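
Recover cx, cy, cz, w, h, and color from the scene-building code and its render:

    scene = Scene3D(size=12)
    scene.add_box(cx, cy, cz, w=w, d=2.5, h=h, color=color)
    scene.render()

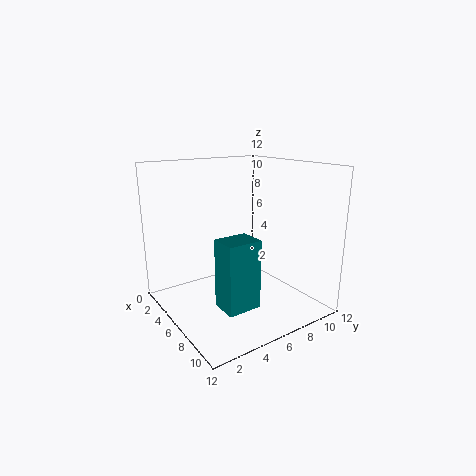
cx = 9; cy = 2; cz = 2.5; w = 2; h = 5; color = 'teal'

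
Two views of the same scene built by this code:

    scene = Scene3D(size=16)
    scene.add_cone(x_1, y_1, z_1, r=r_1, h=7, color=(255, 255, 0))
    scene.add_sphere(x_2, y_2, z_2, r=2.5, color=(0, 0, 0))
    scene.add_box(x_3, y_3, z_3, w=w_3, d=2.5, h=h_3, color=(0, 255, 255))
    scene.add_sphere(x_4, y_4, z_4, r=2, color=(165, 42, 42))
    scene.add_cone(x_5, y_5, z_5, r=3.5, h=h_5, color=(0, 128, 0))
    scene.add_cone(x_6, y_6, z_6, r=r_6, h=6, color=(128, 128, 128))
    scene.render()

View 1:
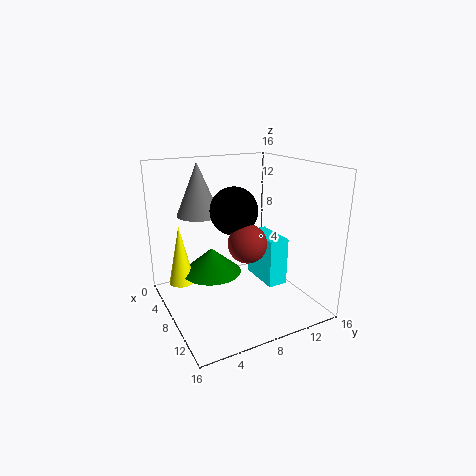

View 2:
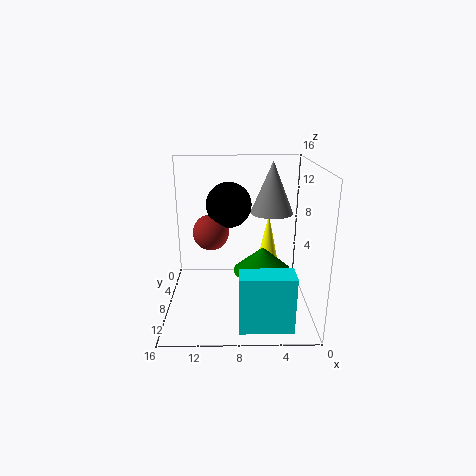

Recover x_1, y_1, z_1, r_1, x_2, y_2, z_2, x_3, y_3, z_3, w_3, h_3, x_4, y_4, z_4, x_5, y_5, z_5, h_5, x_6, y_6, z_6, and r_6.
x_1 = 4; y_1 = 2.5; z_1 = 2; r_1 = 1.5; x_2 = 9; y_2 = 7; z_2 = 11.5; x_3 = 2.5; y_3 = 12.5; z_3 = 0.5; w_3 = 5.5; h_3 = 6; x_4 = 11; y_4 = 7.5; z_4 = 8.5; x_5 = 5; y_5 = 6; z_5 = 3; h_5 = 3; x_6 = 4; y_6 = 5; z_6 = 10; r_6 = 2.5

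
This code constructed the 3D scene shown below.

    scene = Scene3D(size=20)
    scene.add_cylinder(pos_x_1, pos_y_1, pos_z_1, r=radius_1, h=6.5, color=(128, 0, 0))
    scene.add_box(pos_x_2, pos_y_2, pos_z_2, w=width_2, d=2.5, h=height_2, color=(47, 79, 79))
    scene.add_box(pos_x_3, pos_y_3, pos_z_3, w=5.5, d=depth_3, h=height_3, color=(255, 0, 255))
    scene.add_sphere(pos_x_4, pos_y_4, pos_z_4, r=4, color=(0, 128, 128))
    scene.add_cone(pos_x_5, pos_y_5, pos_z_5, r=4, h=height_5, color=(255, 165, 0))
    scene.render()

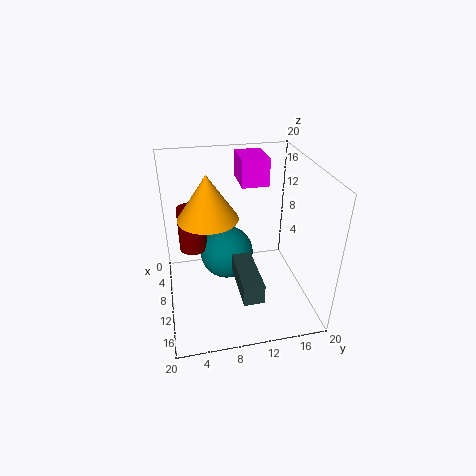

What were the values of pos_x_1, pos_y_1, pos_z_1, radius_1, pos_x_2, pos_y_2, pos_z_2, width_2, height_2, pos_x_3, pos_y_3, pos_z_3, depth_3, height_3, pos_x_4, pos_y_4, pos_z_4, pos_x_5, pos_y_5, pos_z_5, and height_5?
pos_x_1 = 6.5; pos_y_1 = 4; pos_z_1 = 7; radius_1 = 2; pos_x_2 = 13; pos_y_2 = 8.5; pos_z_2 = 7; width_2 = 7; height_2 = 2.5; pos_x_3 = 0.5; pos_y_3 = 11.5; pos_z_3 = 15.5; depth_3 = 4; height_3 = 4; pos_x_4 = 6.5; pos_y_4 = 9; pos_z_4 = 5.5; pos_x_5 = 10; pos_y_5 = 6; pos_z_5 = 13.5; height_5 = 6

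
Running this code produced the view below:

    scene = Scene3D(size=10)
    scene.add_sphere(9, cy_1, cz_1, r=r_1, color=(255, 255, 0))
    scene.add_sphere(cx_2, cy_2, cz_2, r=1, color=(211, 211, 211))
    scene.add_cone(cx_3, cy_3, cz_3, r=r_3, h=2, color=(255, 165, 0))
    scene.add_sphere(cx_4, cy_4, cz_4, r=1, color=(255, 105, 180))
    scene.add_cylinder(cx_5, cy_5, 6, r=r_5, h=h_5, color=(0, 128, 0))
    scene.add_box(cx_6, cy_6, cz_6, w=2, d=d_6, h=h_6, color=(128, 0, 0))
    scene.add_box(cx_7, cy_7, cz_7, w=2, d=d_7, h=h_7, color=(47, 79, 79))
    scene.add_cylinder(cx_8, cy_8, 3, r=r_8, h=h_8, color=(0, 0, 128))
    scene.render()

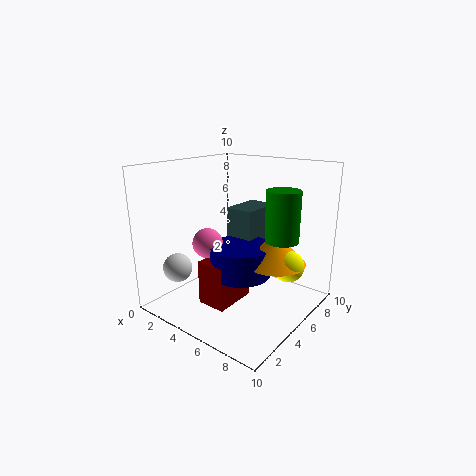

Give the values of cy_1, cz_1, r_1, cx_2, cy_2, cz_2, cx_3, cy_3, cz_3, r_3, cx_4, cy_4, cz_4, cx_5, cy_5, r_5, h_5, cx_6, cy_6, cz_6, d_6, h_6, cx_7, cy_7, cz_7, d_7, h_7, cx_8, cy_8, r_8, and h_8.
cy_1 = 5, cz_1 = 4, r_1 = 1, cx_2 = 2, cy_2 = 2, cz_2 = 3, cx_3 = 8, cy_3 = 5, cz_3 = 4, r_3 = 2, cx_4 = 4, cy_4 = 3, cz_4 = 5, cx_5 = 9, cy_5 = 4, r_5 = 1, h_5 = 3, cx_6 = 4, cy_6 = 2, cz_6 = 1, d_6 = 3, h_6 = 3, cx_7 = 4, cy_7 = 5, cz_7 = 3, d_7 = 3, h_7 = 4, cx_8 = 6, cy_8 = 4, r_8 = 2, h_8 = 2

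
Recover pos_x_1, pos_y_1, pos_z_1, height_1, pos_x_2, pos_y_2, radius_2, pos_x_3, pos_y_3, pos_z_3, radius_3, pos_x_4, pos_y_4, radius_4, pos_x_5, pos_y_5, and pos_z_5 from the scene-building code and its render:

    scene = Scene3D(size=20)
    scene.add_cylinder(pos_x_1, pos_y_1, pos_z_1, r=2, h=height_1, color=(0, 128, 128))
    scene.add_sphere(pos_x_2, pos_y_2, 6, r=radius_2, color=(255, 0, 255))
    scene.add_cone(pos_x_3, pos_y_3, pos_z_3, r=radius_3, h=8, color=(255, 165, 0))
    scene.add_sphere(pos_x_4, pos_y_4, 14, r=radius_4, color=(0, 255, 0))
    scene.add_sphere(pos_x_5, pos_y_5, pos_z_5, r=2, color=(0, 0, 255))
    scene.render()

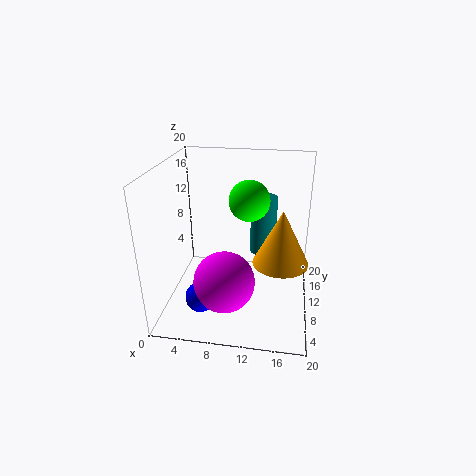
pos_x_1 = 13; pos_y_1 = 16; pos_z_1 = 5; height_1 = 9; pos_x_2 = 9; pos_y_2 = 5; radius_2 = 4; pos_x_3 = 16; pos_y_3 = 11; pos_z_3 = 6; radius_3 = 4; pos_x_4 = 11; pos_y_4 = 14; radius_4 = 3; pos_x_5 = 6; pos_y_5 = 4; pos_z_5 = 4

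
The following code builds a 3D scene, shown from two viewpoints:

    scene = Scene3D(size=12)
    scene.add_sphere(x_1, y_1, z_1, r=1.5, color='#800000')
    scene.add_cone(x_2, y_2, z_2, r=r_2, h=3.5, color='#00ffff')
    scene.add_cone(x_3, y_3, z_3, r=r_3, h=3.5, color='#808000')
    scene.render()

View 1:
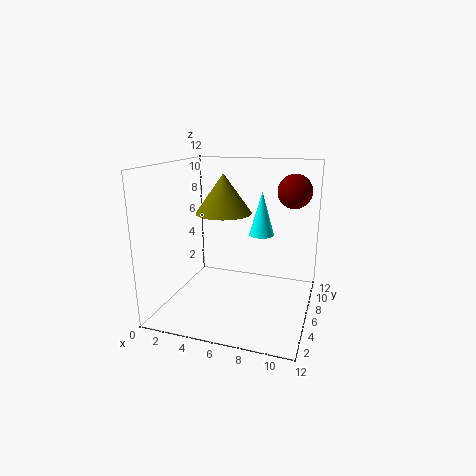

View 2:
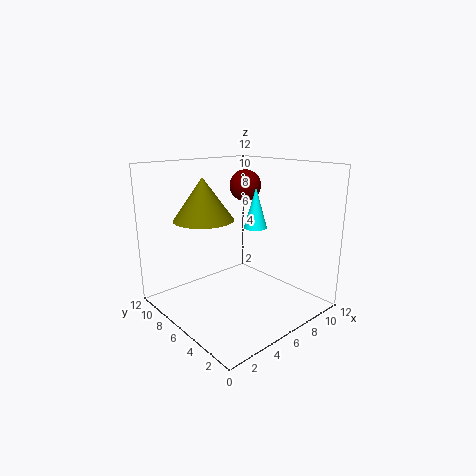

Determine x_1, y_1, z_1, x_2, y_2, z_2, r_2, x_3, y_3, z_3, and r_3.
x_1 = 10; y_1 = 9.5; z_1 = 9.5; x_2 = 8; y_2 = 6; z_2 = 6.5; r_2 = 1; x_3 = 4; y_3 = 8; z_3 = 7.5; r_3 = 2.5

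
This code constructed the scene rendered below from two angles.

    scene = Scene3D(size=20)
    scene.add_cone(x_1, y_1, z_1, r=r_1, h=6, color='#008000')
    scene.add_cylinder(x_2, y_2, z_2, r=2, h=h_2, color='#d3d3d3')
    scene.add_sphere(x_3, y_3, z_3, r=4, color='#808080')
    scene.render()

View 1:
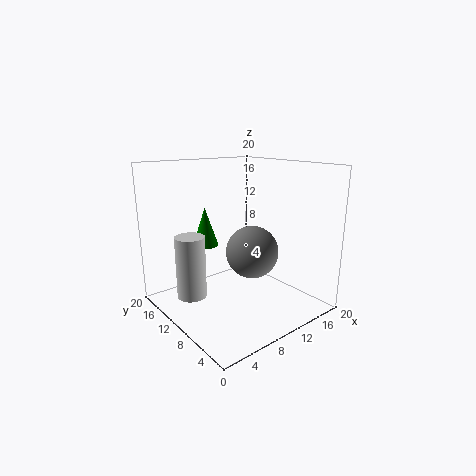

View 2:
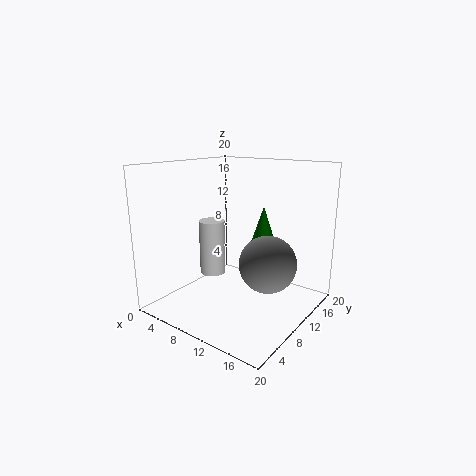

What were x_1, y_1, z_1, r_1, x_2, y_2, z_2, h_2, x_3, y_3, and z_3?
x_1 = 9.5
y_1 = 17.5
z_1 = 7
r_1 = 2
x_2 = 3.5
y_2 = 12
z_2 = 2.5
h_2 = 8.5
x_3 = 14
y_3 = 11.5
z_3 = 6.5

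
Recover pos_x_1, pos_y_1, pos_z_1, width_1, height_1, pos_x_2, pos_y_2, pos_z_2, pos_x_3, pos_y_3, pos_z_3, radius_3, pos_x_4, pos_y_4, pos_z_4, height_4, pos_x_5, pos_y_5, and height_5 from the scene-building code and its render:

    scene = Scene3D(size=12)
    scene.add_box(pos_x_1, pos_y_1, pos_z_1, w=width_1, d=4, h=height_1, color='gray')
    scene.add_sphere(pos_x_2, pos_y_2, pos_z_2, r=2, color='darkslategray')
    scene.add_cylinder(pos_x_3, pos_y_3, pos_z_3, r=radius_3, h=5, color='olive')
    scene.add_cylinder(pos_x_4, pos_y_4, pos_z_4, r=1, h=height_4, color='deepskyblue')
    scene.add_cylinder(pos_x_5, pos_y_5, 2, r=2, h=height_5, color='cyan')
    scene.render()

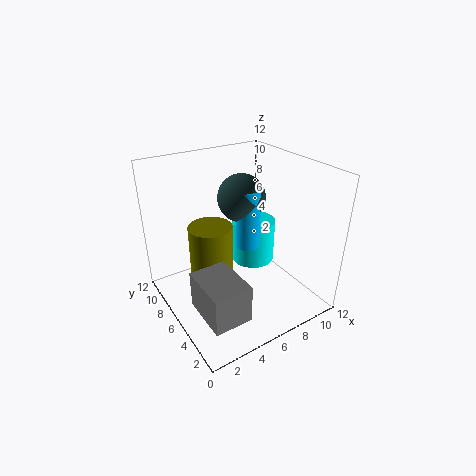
pos_x_1 = 1; pos_y_1 = 1; pos_z_1 = 2; width_1 = 3; height_1 = 3; pos_x_2 = 7; pos_y_2 = 7; pos_z_2 = 9; pos_x_3 = 5; pos_y_3 = 9; pos_z_3 = 1; radius_3 = 2; pos_x_4 = 7; pos_y_4 = 6; pos_z_4 = 5; height_4 = 5; pos_x_5 = 9; pos_y_5 = 8; height_5 = 4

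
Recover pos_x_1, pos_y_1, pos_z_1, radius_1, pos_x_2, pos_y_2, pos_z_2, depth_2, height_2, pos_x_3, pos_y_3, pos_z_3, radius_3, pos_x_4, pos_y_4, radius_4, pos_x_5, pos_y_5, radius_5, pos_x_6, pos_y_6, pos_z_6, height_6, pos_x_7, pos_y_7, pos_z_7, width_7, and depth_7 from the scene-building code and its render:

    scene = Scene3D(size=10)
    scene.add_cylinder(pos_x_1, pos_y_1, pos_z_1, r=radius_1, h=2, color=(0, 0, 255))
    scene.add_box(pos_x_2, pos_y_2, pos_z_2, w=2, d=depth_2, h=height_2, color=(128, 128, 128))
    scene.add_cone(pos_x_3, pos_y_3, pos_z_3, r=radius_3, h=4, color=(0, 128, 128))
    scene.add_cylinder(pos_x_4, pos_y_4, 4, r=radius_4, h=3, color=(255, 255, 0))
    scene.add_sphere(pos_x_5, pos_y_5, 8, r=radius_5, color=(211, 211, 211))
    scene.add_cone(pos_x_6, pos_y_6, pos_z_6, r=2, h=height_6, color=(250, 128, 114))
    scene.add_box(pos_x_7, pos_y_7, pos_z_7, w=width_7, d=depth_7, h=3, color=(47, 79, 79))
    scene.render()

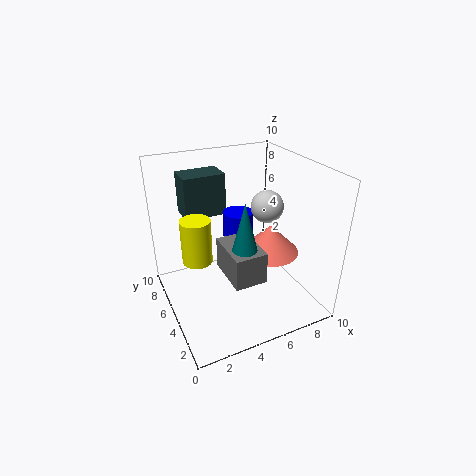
pos_x_1 = 5, pos_y_1 = 5, pos_z_1 = 5, radius_1 = 1, pos_x_2 = 3, pos_y_2 = 1, pos_z_2 = 4, depth_2 = 3, height_2 = 2, pos_x_3 = 4, pos_y_3 = 2, pos_z_3 = 5, radius_3 = 1, pos_x_4 = 2, pos_y_4 = 5, radius_4 = 1, pos_x_5 = 6, pos_y_5 = 3, radius_5 = 1, pos_x_6 = 7, pos_y_6 = 4, pos_z_6 = 4, height_6 = 2, pos_x_7 = 2, pos_y_7 = 7, pos_z_7 = 6, width_7 = 3, depth_7 = 2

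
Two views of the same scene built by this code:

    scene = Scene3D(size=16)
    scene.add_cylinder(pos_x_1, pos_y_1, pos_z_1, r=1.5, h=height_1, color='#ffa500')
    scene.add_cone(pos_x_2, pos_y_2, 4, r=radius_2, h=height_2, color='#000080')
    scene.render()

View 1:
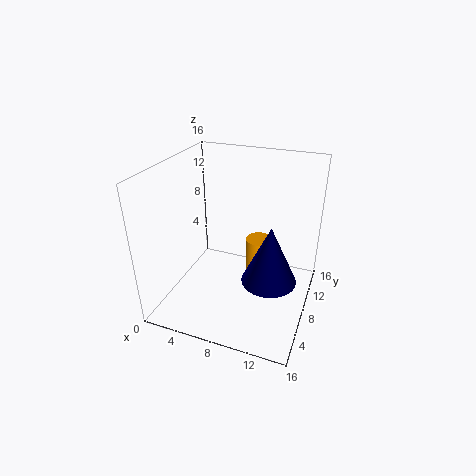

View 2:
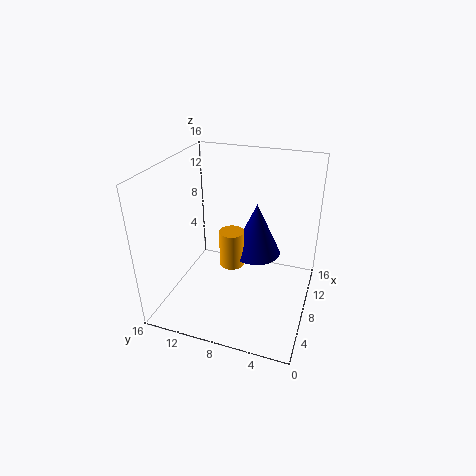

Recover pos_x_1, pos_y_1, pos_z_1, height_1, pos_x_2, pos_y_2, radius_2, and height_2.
pos_x_1 = 10; pos_y_1 = 9.5; pos_z_1 = 3; height_1 = 4.5; pos_x_2 = 12; pos_y_2 = 7; radius_2 = 3; height_2 = 6.5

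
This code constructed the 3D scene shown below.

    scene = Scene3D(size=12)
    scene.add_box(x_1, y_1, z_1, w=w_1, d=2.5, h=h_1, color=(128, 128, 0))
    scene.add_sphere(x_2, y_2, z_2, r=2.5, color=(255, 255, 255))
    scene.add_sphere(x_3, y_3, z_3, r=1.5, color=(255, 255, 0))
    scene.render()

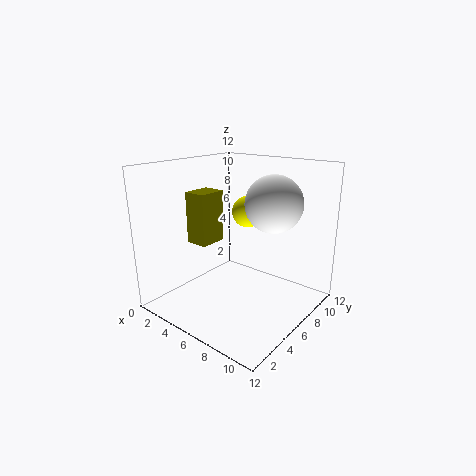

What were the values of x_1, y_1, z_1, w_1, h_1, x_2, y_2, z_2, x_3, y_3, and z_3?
x_1 = 1.5; y_1 = 4.5; z_1 = 5; w_1 = 2; h_1 = 4.5; x_2 = 7.5; y_2 = 9; z_2 = 8.5; x_3 = 4; y_3 = 10; z_3 = 7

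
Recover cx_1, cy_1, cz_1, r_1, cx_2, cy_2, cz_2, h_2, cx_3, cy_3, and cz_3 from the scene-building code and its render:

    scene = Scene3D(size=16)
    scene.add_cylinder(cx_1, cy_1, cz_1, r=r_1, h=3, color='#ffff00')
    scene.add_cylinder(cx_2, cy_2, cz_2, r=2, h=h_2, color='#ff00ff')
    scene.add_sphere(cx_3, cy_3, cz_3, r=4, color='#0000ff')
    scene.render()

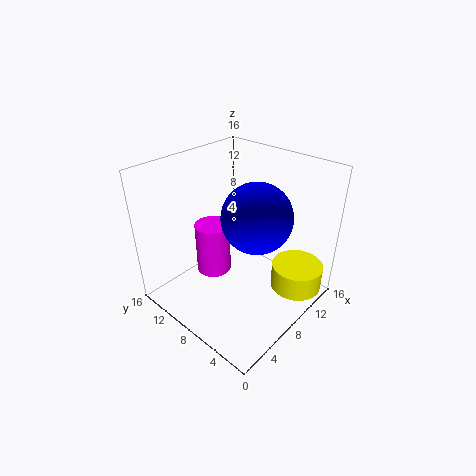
cx_1 = 13
cy_1 = 3
cz_1 = 1
r_1 = 3
cx_2 = 7
cy_2 = 11
cz_2 = 3
h_2 = 6
cx_3 = 10
cy_3 = 7
cz_3 = 10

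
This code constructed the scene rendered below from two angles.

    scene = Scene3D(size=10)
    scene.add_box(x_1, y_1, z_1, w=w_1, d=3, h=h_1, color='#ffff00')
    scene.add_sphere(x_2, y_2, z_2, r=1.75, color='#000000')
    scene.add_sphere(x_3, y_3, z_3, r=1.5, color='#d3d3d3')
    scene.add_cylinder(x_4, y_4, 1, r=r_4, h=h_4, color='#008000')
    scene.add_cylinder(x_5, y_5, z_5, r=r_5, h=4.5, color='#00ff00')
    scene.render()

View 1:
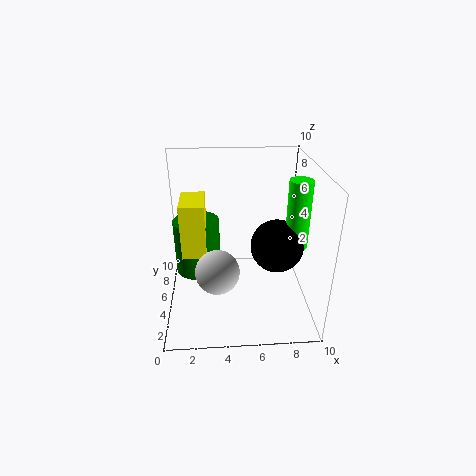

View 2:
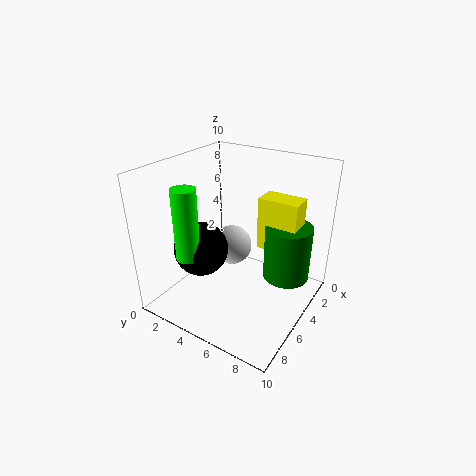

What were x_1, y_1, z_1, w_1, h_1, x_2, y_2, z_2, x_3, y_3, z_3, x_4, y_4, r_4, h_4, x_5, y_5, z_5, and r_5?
x_1 = 1, y_1 = 5.25, z_1 = 3.25, w_1 = 1.75, h_1 = 4, x_2 = 7.5, y_2 = 3.75, z_2 = 5, x_3 = 3.5, y_3 = 3.5, z_3 = 3.25, x_4 = 2, y_4 = 7.5, r_4 = 1.75, h_4 = 4.25, x_5 = 8.75, y_5 = 3.75, z_5 = 5, r_5 = 0.75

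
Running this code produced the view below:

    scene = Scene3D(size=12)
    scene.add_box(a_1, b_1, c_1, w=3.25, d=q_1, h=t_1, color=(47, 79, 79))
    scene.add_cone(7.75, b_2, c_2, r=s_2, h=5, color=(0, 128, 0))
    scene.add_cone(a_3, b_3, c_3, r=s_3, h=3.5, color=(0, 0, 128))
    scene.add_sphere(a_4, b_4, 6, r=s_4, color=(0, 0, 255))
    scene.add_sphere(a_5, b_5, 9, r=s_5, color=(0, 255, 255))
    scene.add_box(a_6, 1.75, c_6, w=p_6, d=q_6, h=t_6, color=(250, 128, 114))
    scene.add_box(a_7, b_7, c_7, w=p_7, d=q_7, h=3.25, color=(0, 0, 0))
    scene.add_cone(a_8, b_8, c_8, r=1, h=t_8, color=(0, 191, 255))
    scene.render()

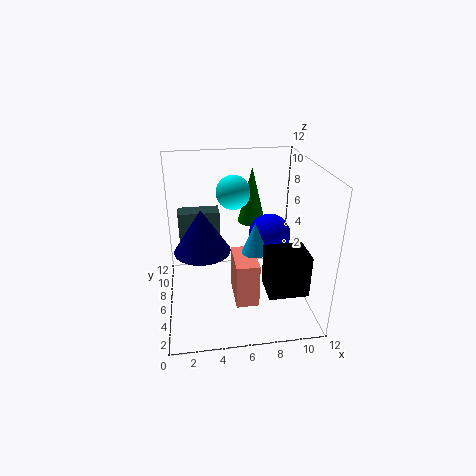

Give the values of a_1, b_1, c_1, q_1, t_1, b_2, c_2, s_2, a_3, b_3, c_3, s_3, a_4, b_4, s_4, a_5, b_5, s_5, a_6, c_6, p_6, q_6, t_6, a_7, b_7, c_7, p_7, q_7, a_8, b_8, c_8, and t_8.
a_1 = 1.25; b_1 = 5.75; c_1 = 6; q_1 = 1.5; t_1 = 2.5; b_2 = 9.25; c_2 = 6; s_2 = 1.25; a_3 = 3; b_3 = 5.25; c_3 = 5.5; s_3 = 2.25; a_4 = 8.75; b_4 = 6.25; s_4 = 1.75; a_5 = 6; b_5 = 8.75; s_5 = 1.5; a_6 = 5.25; c_6 = 2.25; p_6 = 1.75; q_6 = 3.25; t_6 = 3.5; a_7 = 7.5; b_7 = 0.75; c_7 = 3.5; p_7 = 3; q_7 = 2.5; a_8 = 7; b_8 = 4; c_8 = 5.75; t_8 = 2.5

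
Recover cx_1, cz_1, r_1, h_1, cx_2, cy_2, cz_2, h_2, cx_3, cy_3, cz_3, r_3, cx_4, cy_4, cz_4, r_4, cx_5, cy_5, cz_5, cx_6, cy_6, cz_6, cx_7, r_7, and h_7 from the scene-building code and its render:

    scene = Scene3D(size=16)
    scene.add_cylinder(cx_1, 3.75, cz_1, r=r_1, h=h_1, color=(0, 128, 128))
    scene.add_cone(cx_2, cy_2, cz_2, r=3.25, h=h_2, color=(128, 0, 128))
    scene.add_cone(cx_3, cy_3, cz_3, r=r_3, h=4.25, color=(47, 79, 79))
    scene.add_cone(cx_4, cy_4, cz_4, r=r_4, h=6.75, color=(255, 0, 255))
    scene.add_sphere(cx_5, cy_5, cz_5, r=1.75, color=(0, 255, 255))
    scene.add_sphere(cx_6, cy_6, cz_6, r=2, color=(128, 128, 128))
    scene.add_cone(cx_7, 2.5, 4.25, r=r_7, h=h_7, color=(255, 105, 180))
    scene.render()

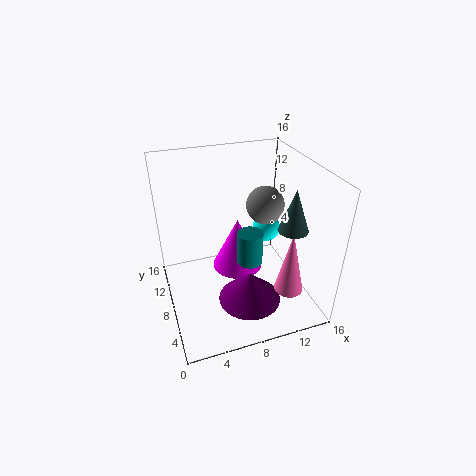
cx_1 = 7.75
cz_1 = 8
r_1 = 1.25
h_1 = 3.25
cx_2 = 7.75
cy_2 = 3.5
cz_2 = 3.25
h_2 = 3.25
cx_3 = 12
cy_3 = 3.25
cz_3 = 11
r_3 = 1.5
cx_4 = 9.5
cy_4 = 12.5
cz_4 = 0.75
r_4 = 3.25
cx_5 = 13.25
cy_5 = 12
cz_5 = 6
cx_6 = 10.75
cy_6 = 7.25
cz_6 = 12
cx_7 = 11.75
r_7 = 1.5
h_7 = 6.75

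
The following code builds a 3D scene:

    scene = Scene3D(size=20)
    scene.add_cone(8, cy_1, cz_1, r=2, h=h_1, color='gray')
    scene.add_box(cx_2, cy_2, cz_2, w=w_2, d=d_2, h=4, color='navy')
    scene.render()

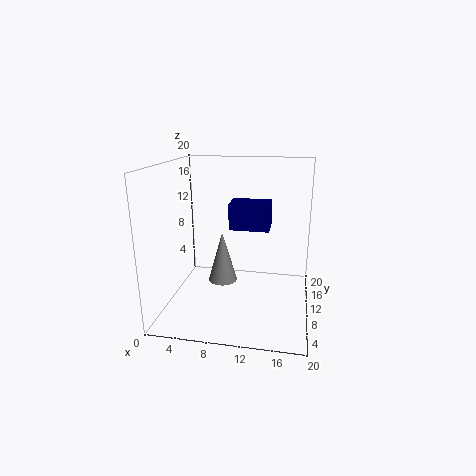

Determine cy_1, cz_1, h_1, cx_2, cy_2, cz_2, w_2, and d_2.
cy_1 = 9, cz_1 = 4, h_1 = 7, cx_2 = 8, cy_2 = 13, cz_2 = 10, w_2 = 6, d_2 = 4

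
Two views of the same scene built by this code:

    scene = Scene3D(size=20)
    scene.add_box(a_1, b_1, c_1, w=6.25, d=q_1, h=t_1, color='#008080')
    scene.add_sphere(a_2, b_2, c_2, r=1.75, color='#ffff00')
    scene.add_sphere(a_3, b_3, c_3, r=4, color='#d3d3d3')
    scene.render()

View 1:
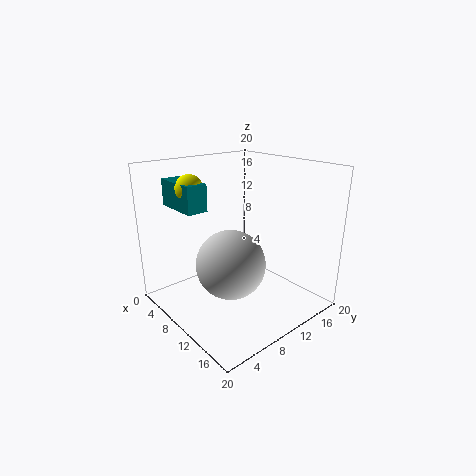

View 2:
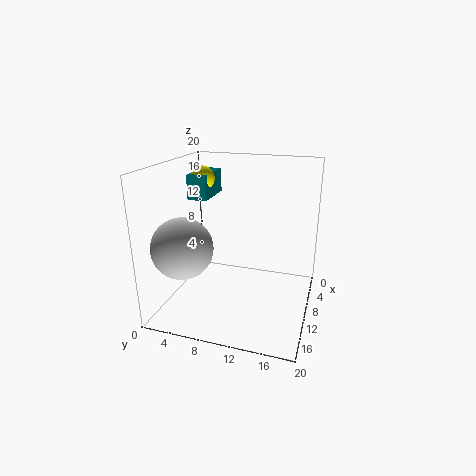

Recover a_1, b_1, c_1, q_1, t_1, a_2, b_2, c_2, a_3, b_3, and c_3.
a_1 = 3.5, b_1 = 2.5, c_1 = 14.75, q_1 = 2.75, t_1 = 3.5, a_2 = 7.75, b_2 = 4, c_2 = 17.5, a_3 = 15.5, b_3 = 4.25, c_3 = 10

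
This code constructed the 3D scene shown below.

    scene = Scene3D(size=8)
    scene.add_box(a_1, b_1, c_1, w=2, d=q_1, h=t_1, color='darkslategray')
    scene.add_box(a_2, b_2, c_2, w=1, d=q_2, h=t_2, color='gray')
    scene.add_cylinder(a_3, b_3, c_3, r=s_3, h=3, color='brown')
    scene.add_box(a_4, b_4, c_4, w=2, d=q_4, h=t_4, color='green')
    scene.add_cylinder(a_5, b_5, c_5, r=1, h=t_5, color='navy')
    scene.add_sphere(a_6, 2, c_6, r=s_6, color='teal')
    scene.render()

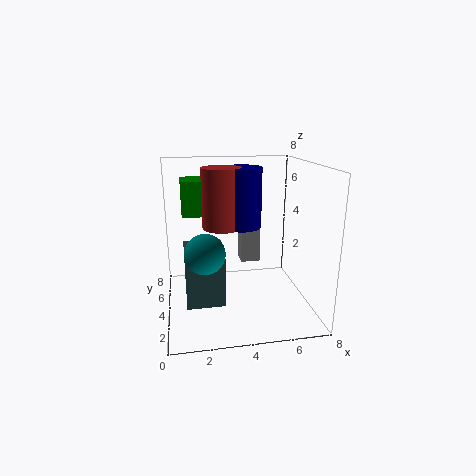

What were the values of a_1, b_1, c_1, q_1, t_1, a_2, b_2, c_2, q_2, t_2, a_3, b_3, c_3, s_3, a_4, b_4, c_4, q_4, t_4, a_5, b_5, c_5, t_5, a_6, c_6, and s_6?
a_1 = 1; b_1 = 2; c_1 = 1; q_1 = 2; t_1 = 3; a_2 = 4; b_2 = 3; c_2 = 3; q_2 = 1; t_2 = 2; a_3 = 3; b_3 = 3; c_3 = 5; s_3 = 1; a_4 = 1; b_4 = 5; c_4 = 5; q_4 = 2; t_4 = 2; a_5 = 4; b_5 = 3; c_5 = 5; t_5 = 3; a_6 = 2; c_6 = 4; s_6 = 1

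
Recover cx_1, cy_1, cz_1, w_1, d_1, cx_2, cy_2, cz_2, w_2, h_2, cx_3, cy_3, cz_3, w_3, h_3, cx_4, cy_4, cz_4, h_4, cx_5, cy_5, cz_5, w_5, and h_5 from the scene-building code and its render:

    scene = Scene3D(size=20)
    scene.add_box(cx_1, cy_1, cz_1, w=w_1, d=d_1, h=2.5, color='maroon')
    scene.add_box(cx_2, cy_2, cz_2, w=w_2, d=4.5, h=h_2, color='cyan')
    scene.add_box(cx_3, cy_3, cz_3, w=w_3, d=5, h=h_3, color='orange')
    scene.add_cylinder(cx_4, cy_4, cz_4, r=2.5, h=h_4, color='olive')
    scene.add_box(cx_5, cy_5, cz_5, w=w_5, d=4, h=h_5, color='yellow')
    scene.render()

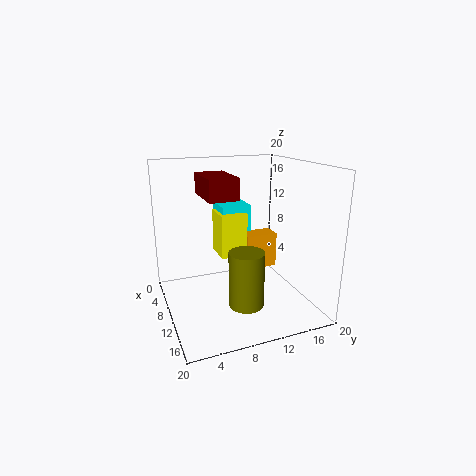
cx_1 = 11, cy_1 = 4, cz_1 = 17, w_1 = 6, d_1 = 3.5, cx_2 = 2, cy_2 = 9, cz_2 = 9.5, w_2 = 4.5, h_2 = 4, cx_3 = 3.5, cy_3 = 13, cz_3 = 3, w_3 = 3, h_3 = 5.5, cx_4 = 12, cy_4 = 10.5, cz_4 = 0.5, h_4 = 8, cx_5 = 3, cy_5 = 8.5, cz_5 = 6, w_5 = 4.5, h_5 = 6.5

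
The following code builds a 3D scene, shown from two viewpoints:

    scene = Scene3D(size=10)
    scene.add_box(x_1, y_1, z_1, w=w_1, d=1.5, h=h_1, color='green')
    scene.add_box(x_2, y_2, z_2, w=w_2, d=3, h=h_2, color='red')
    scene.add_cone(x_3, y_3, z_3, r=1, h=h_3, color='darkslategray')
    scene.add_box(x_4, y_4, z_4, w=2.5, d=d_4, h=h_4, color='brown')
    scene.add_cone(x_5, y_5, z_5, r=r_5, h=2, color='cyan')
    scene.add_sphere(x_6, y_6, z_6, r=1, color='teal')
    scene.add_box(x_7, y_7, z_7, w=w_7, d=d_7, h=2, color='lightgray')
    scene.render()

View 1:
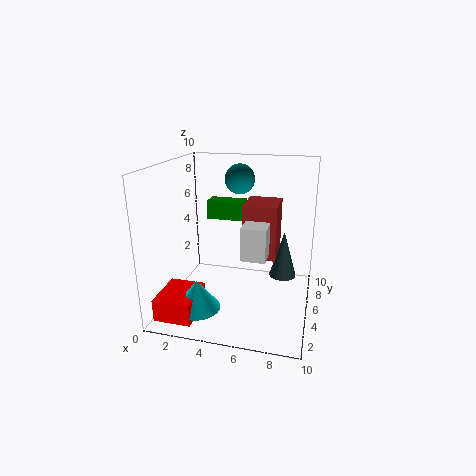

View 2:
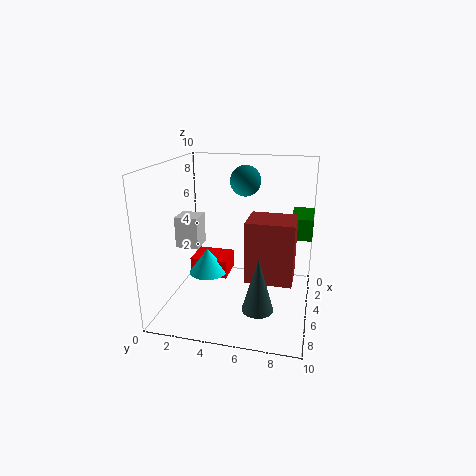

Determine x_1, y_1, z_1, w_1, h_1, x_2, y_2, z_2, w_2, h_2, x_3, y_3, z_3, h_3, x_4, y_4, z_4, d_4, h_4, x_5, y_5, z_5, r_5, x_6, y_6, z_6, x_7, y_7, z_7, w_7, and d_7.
x_1 = 1.5
y_1 = 8.5
z_1 = 5
w_1 = 3
h_1 = 1.5
x_2 = 0.5
y_2 = 0.5
z_2 = 0.5
w_2 = 2.5
h_2 = 1.5
x_3 = 8
y_3 = 7
z_3 = 1.5
h_3 = 3.5
x_4 = 5
y_4 = 6
z_4 = 3
d_4 = 3
h_4 = 4
x_5 = 3
y_5 = 2
z_5 = 1
r_5 = 1.5
x_6 = 5
y_6 = 5.5
z_6 = 9
x_7 = 6
y_7 = 1.5
z_7 = 5
w_7 = 1.5
d_7 = 1.5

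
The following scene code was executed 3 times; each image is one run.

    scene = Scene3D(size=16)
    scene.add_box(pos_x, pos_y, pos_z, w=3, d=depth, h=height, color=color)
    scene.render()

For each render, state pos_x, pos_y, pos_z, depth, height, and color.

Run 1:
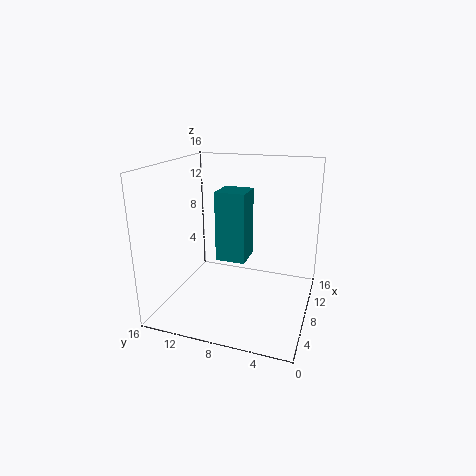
pos_x = 4
pos_y = 6
pos_z = 7
depth = 3
height = 7
color = 'teal'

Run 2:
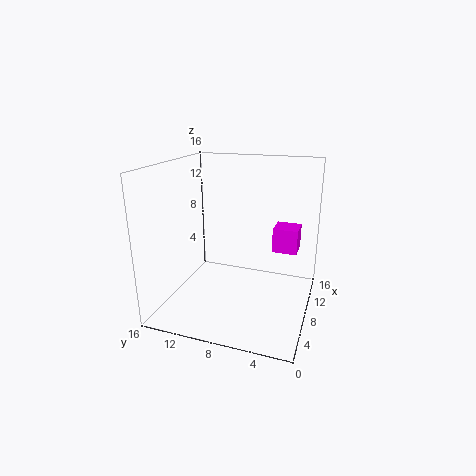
pos_x = 12
pos_y = 2
pos_z = 5
depth = 3
height = 3
color = 'magenta'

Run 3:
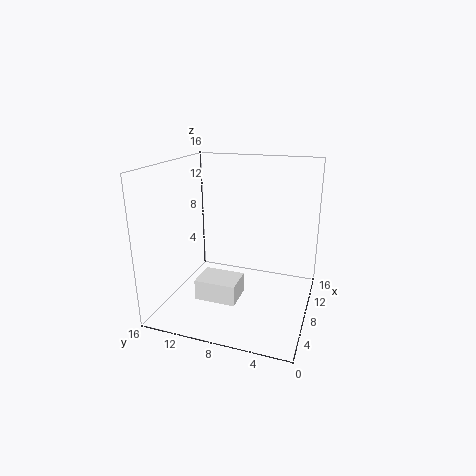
pos_x = 1
pos_y = 6
pos_z = 4
depth = 4
height = 2
color = 'white'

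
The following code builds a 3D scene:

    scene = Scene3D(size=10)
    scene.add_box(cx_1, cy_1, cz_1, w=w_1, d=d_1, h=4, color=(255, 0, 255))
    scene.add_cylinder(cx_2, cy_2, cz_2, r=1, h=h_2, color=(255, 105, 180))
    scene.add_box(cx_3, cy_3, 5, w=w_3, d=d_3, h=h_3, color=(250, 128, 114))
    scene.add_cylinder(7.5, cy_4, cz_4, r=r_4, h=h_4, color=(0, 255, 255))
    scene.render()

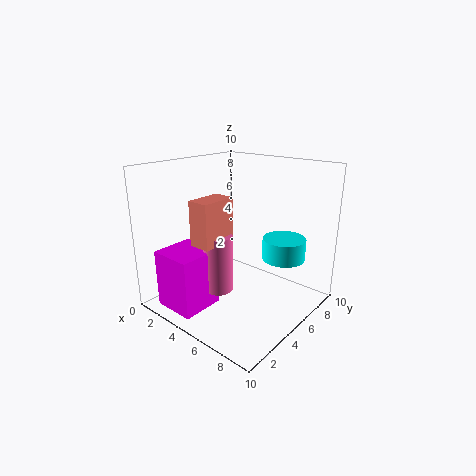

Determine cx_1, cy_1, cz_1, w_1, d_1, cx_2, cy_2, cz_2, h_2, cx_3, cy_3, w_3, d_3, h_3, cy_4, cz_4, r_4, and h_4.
cx_1 = 1.5; cy_1 = 0.5; cz_1 = 0.5; w_1 = 3; d_1 = 3; cx_2 = 4.5; cy_2 = 3.5; cz_2 = 1.5; h_2 = 4; cx_3 = 3.5; cy_3 = 2; w_3 = 1.5; d_3 = 2.5; h_3 = 3; cy_4 = 7; cz_4 = 3.5; r_4 = 1.5; h_4 = 1.5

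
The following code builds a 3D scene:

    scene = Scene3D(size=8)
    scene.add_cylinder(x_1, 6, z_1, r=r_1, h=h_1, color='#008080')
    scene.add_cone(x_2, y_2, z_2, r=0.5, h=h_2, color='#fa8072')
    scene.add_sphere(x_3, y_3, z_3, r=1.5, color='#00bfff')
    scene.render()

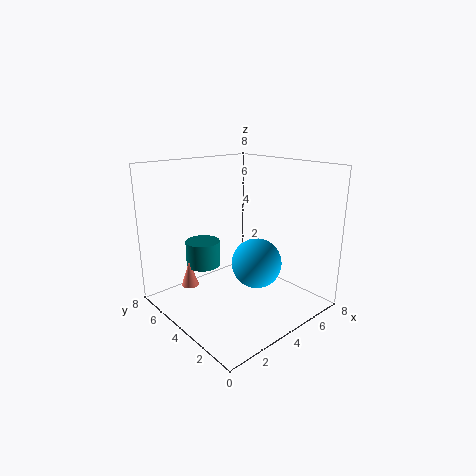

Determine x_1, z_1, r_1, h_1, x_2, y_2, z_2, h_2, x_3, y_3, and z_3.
x_1 = 3
z_1 = 2
r_1 = 1
h_1 = 1.5
x_2 = 2
y_2 = 6
z_2 = 1
h_2 = 1.5
x_3 = 5.5
y_3 = 4
z_3 = 2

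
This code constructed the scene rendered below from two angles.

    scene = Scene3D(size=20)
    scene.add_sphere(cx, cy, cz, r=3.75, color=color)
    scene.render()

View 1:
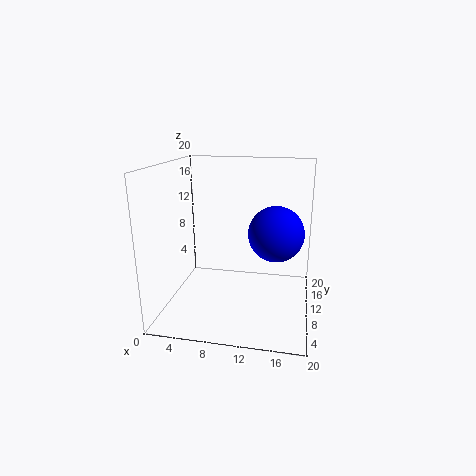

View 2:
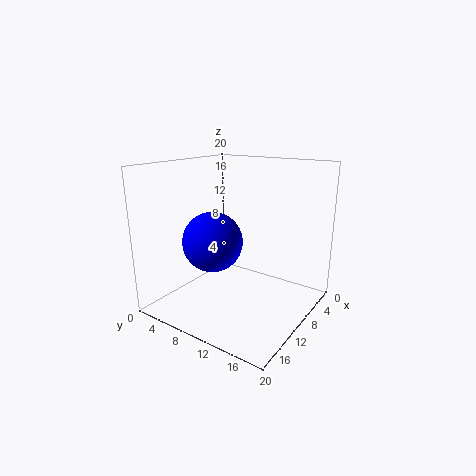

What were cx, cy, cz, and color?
cx = 15.25, cy = 9.75, cz = 11, color = 'blue'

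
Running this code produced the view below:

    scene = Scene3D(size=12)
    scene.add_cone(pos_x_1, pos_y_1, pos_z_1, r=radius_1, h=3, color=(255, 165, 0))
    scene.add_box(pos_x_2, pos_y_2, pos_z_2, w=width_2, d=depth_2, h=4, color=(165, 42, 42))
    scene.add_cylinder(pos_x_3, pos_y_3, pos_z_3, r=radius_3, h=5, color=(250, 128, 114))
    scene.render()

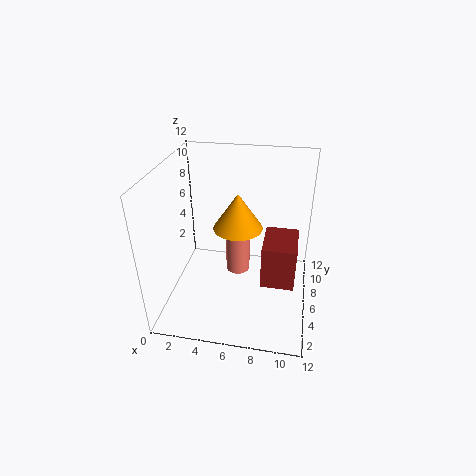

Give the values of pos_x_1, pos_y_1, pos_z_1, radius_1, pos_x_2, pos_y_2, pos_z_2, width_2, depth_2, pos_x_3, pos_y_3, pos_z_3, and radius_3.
pos_x_1 = 6, pos_y_1 = 6, pos_z_1 = 7, radius_1 = 2, pos_x_2 = 8, pos_y_2 = 6, pos_z_2 = 1, width_2 = 3, depth_2 = 4, pos_x_3 = 6, pos_y_3 = 6, pos_z_3 = 3, radius_3 = 1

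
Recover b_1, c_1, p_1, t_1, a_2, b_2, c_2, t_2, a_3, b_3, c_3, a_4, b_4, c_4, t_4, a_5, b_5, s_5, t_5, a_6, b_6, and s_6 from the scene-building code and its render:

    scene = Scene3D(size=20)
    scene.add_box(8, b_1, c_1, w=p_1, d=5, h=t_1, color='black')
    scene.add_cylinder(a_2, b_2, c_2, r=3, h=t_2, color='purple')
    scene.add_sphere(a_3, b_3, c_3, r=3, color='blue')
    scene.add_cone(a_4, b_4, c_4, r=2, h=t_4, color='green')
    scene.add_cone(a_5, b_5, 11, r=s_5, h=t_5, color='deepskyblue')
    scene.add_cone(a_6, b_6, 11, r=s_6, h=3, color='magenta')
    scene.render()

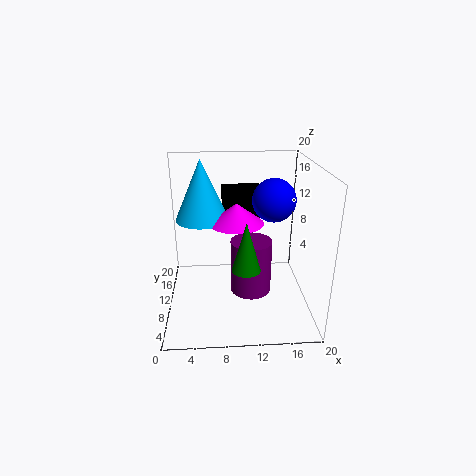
b_1 = 15; c_1 = 11; p_1 = 6; t_1 = 4; a_2 = 12; b_2 = 11; c_2 = 1; t_2 = 8; a_3 = 15; b_3 = 11; c_3 = 15; a_4 = 11; b_4 = 8; c_4 = 6; t_4 = 7; a_5 = 5; b_5 = 15; s_5 = 4; t_5 = 9; a_6 = 10; b_6 = 13; s_6 = 4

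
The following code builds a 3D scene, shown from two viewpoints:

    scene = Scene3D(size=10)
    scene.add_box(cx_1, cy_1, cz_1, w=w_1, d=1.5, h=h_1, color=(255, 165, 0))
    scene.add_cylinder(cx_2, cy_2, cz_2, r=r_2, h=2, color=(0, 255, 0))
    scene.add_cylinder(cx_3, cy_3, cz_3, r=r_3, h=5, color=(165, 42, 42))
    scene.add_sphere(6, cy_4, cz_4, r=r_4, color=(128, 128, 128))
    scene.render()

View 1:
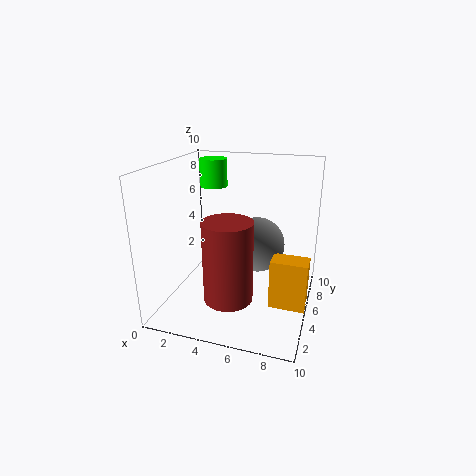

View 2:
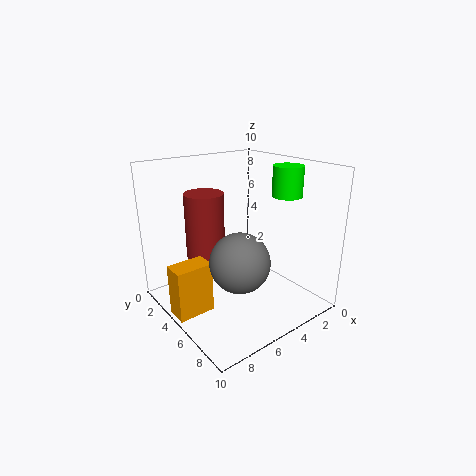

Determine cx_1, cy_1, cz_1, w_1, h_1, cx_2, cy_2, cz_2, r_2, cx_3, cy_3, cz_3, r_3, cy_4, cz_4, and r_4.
cx_1 = 7.5
cy_1 = 4
cz_1 = 0.5
w_1 = 2.5
h_1 = 3.5
cx_2 = 2.5
cy_2 = 7
cz_2 = 8
r_2 = 1
cx_3 = 5.5
cy_3 = 1.5
cz_3 = 2.5
r_3 = 1.5
cy_4 = 6.5
cz_4 = 4
r_4 = 2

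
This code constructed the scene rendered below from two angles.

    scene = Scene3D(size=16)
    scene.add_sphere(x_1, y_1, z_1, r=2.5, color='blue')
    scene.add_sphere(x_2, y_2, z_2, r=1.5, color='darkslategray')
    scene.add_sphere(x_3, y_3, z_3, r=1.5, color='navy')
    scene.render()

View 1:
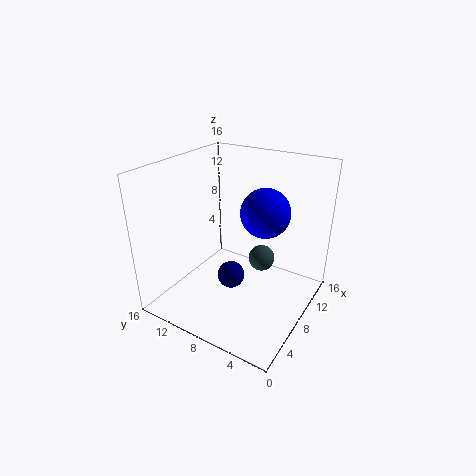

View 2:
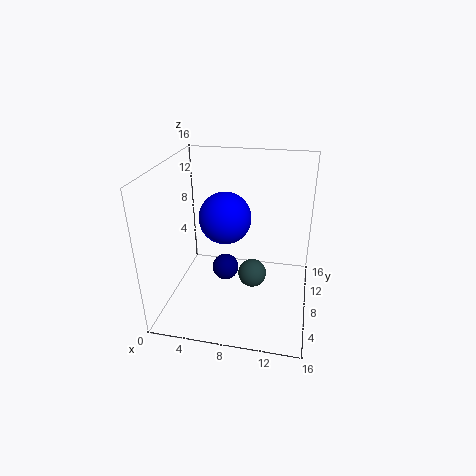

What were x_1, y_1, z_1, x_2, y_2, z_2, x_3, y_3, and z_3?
x_1 = 7.5; y_1 = 4.5; z_1 = 12; x_2 = 10; y_2 = 6; z_2 = 5; x_3 = 6.5; y_3 = 8; z_3 = 4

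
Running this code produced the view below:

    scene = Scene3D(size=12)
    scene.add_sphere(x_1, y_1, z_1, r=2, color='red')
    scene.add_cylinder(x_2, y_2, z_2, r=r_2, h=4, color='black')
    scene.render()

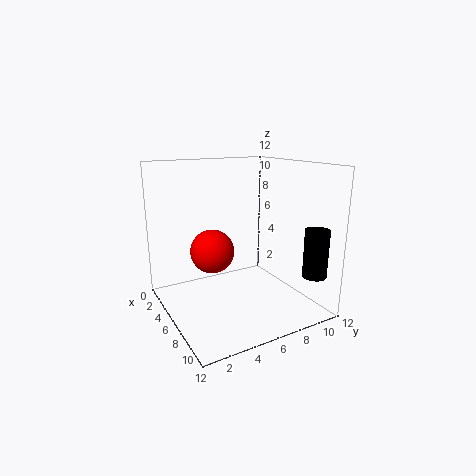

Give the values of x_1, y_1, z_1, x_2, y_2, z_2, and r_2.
x_1 = 3
y_1 = 5
z_1 = 4
x_2 = 10
y_2 = 11
z_2 = 3
r_2 = 1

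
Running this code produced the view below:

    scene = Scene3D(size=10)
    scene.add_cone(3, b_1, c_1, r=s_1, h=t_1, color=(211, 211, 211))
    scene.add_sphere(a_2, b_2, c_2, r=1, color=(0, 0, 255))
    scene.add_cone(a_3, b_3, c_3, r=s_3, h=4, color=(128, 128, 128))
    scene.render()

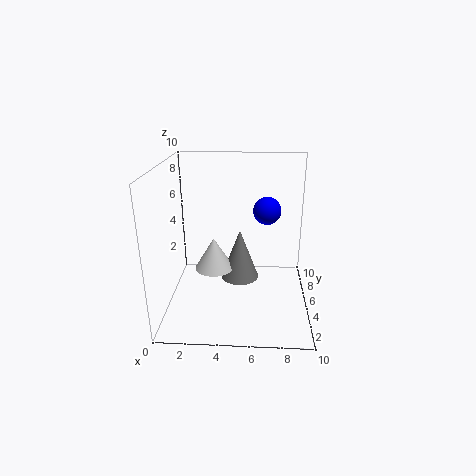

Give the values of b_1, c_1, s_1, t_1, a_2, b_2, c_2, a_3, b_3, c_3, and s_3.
b_1 = 7, c_1 = 1.5, s_1 = 1.5, t_1 = 2.5, a_2 = 7, b_2 = 6.5, c_2 = 6.5, a_3 = 5, b_3 = 7.5, c_3 = 0.5, s_3 = 1.5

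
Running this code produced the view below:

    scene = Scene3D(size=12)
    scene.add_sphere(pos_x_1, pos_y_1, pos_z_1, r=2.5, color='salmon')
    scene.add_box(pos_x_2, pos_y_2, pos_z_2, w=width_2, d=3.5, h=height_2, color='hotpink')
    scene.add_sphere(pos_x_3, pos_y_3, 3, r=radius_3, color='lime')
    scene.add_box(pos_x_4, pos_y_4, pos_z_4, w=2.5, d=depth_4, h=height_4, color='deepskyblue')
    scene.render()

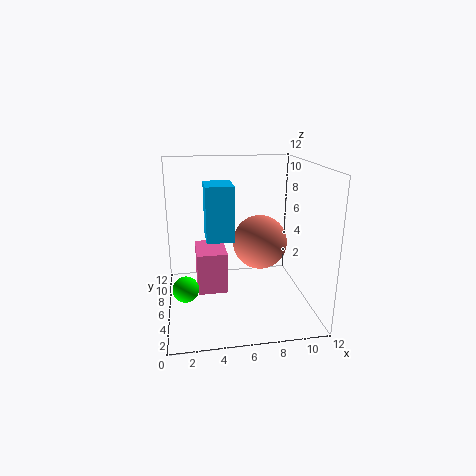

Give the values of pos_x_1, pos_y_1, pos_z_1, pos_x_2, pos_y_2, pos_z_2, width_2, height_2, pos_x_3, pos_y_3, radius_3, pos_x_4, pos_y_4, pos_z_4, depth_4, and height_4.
pos_x_1 = 8.5, pos_y_1 = 8.5, pos_z_1 = 4.5, pos_x_2 = 2.5, pos_y_2 = 5, pos_z_2 = 1.5, width_2 = 2.5, height_2 = 3.5, pos_x_3 = 1.5, pos_y_3 = 3.5, radius_3 = 1, pos_x_4 = 3.5, pos_y_4 = 7.5, pos_z_4 = 5, depth_4 = 3, height_4 = 5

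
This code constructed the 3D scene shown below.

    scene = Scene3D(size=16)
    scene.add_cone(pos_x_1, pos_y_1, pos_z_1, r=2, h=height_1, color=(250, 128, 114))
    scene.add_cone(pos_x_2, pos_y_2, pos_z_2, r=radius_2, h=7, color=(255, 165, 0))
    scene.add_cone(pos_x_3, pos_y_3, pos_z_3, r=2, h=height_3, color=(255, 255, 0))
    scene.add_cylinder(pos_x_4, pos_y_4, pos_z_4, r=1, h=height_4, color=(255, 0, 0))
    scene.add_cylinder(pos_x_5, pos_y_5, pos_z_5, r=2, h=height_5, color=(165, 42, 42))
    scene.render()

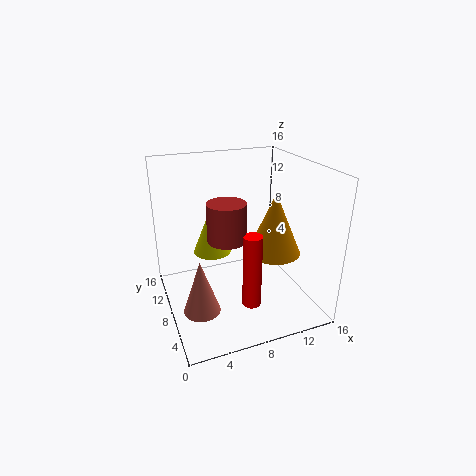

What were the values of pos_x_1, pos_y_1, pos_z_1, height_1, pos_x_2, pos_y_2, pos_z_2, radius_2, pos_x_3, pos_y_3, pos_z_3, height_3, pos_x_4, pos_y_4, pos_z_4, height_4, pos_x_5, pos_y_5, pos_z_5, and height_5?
pos_x_1 = 3
pos_y_1 = 6
pos_z_1 = 1
height_1 = 6
pos_x_2 = 12
pos_y_2 = 7
pos_z_2 = 6
radius_2 = 3
pos_x_3 = 5
pos_y_3 = 8
pos_z_3 = 7
height_3 = 5
pos_x_4 = 8
pos_y_4 = 4
pos_z_4 = 2
height_4 = 8
pos_x_5 = 6
pos_y_5 = 6
pos_z_5 = 9
height_5 = 4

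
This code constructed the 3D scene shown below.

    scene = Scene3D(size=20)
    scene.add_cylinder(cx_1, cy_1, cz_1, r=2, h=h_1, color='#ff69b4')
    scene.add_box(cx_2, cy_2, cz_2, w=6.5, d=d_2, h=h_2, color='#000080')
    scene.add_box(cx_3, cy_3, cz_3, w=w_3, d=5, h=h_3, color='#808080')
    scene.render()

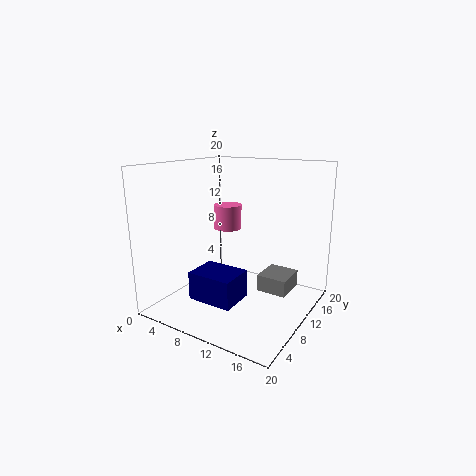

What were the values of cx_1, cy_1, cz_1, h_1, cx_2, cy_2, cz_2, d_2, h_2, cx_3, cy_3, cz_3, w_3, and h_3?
cx_1 = 7, cy_1 = 12, cz_1 = 10.5, h_1 = 3.5, cx_2 = 5, cy_2 = 5, cz_2 = 1.5, d_2 = 5, h_2 = 4, cx_3 = 11.5, cy_3 = 13, cz_3 = 1, w_3 = 4.5, h_3 = 2.5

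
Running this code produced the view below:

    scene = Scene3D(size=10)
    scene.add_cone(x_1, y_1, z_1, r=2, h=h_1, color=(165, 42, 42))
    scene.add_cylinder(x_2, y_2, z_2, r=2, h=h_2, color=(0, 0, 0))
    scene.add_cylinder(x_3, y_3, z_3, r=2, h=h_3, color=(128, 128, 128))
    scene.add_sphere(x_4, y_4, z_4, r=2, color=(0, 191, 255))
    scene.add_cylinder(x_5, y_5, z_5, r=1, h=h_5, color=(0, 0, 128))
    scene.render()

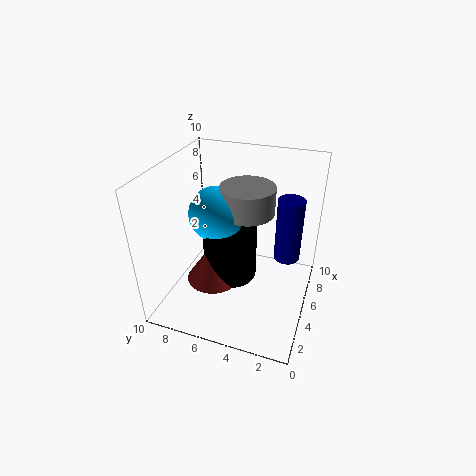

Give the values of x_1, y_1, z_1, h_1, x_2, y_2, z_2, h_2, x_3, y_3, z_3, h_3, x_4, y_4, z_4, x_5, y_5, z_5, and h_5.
x_1 = 5; y_1 = 7; z_1 = 1; h_1 = 3; x_2 = 6; y_2 = 6; z_2 = 1; h_2 = 4; x_3 = 7; y_3 = 5; z_3 = 6; h_3 = 2; x_4 = 6; y_4 = 7; z_4 = 6; x_5 = 8; y_5 = 2; z_5 = 2; h_5 = 5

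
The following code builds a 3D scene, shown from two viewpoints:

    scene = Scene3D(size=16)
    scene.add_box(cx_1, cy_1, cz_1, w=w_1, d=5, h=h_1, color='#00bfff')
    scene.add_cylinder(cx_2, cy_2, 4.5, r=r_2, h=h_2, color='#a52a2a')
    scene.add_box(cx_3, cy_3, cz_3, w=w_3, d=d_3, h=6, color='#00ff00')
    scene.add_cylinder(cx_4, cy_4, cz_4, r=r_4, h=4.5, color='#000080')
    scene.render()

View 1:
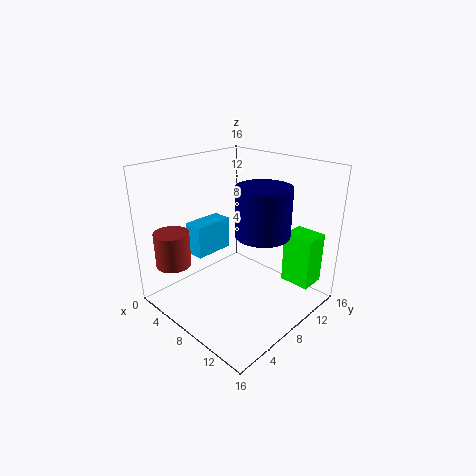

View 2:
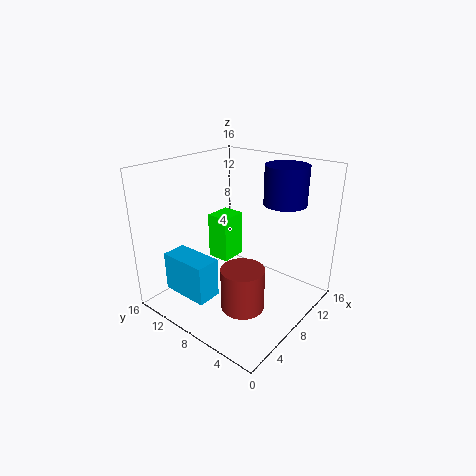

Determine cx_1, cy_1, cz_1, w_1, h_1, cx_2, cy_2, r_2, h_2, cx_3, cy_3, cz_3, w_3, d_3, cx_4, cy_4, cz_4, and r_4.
cx_1 = 0.5; cy_1 = 6.5; cz_1 = 4; w_1 = 2.5; h_1 = 4; cx_2 = 2.5; cy_2 = 3; r_2 = 2; h_2 = 4; cx_3 = 11; cy_3 = 12.5; cz_3 = 2; w_3 = 3.5; d_3 = 3; cx_4 = 13.5; cy_4 = 5.5; cz_4 = 11; r_4 = 2.5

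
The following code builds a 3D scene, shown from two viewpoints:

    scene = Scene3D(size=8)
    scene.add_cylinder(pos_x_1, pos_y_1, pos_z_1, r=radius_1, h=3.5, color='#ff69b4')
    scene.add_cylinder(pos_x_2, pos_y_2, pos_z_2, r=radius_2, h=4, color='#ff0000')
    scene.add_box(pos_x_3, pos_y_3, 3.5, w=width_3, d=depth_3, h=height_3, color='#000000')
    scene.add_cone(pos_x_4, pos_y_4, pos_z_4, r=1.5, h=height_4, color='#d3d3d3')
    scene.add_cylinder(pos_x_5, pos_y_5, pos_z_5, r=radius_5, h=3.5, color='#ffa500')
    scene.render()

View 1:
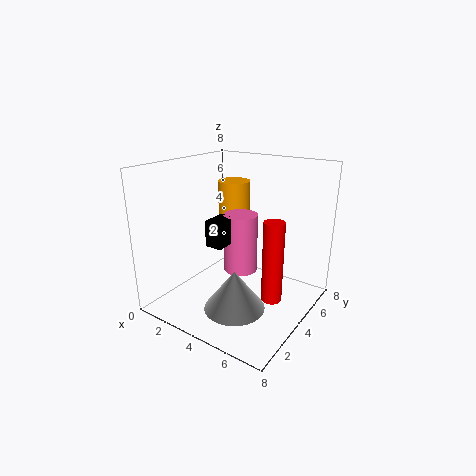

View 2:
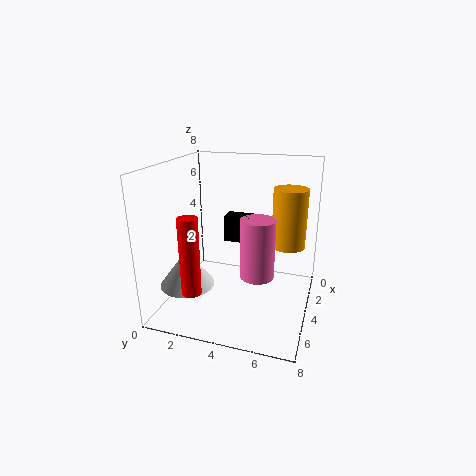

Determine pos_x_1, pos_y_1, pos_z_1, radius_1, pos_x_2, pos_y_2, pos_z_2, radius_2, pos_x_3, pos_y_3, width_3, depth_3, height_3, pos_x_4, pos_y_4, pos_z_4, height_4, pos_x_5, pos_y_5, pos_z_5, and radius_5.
pos_x_1 = 3.5, pos_y_1 = 5, pos_z_1 = 1.5, radius_1 = 1, pos_x_2 = 7, pos_y_2 = 2.5, pos_z_2 = 2, radius_2 = 0.5, pos_x_3 = 2.5, pos_y_3 = 3, width_3 = 1, depth_3 = 1.5, height_3 = 1.5, pos_x_4 = 5.5, pos_y_4 = 1.5, pos_z_4 = 1.5, height_4 = 2, pos_x_5 = 2, pos_y_5 = 6.5, pos_z_5 = 3, radius_5 = 1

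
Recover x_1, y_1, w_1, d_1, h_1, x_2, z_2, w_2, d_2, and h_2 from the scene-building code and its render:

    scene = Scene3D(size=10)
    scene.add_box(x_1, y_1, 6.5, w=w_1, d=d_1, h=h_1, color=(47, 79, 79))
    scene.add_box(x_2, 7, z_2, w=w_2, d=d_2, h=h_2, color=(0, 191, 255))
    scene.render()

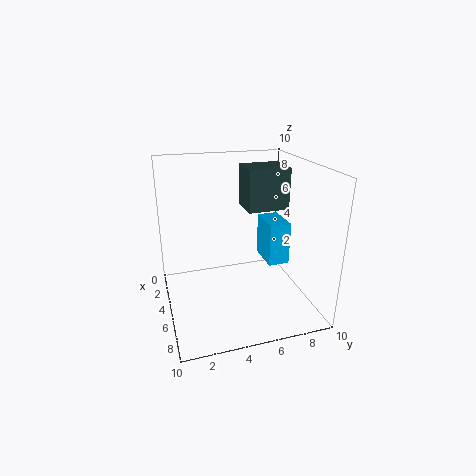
x_1 = 2, y_1 = 6, w_1 = 2.5, d_1 = 3, h_1 = 3, x_2 = 3.5, z_2 = 3, w_2 = 2.5, d_2 = 1.5, h_2 = 3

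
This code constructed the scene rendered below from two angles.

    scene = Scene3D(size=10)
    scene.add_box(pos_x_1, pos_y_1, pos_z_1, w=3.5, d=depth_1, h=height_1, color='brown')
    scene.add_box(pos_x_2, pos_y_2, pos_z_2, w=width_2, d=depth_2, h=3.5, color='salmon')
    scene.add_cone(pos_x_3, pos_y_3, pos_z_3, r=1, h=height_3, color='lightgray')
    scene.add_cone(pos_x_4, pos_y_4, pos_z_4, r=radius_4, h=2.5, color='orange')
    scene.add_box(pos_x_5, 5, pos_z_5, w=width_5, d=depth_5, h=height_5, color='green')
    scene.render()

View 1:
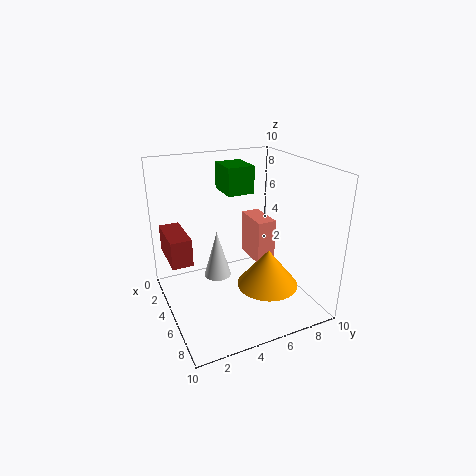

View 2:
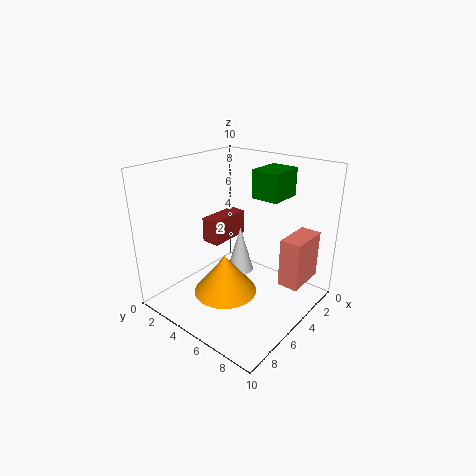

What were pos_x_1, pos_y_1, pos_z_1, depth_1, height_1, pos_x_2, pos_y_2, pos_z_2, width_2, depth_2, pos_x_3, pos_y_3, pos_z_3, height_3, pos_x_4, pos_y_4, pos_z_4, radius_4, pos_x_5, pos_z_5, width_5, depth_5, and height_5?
pos_x_1 = 0.5; pos_y_1 = 0.5; pos_z_1 = 3; depth_1 = 1.5; height_1 = 2; pos_x_2 = 0.5; pos_y_2 = 7.5; pos_z_2 = 1.5; width_2 = 3; depth_2 = 1.5; pos_x_3 = 3.5; pos_y_3 = 4; pos_z_3 = 1.5; height_3 = 3.5; pos_x_4 = 7.5; pos_y_4 = 6; pos_z_4 = 2.5; radius_4 = 2; pos_x_5 = 1; pos_z_5 = 7.5; width_5 = 2.5; depth_5 = 2; height_5 = 2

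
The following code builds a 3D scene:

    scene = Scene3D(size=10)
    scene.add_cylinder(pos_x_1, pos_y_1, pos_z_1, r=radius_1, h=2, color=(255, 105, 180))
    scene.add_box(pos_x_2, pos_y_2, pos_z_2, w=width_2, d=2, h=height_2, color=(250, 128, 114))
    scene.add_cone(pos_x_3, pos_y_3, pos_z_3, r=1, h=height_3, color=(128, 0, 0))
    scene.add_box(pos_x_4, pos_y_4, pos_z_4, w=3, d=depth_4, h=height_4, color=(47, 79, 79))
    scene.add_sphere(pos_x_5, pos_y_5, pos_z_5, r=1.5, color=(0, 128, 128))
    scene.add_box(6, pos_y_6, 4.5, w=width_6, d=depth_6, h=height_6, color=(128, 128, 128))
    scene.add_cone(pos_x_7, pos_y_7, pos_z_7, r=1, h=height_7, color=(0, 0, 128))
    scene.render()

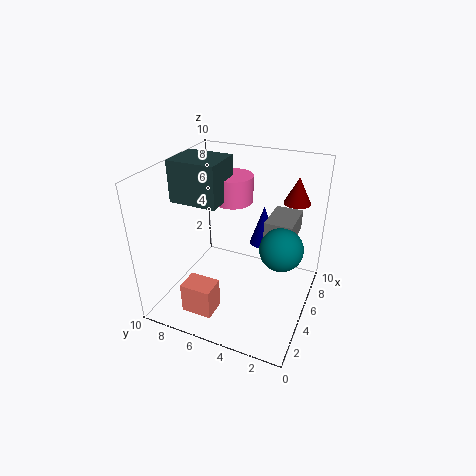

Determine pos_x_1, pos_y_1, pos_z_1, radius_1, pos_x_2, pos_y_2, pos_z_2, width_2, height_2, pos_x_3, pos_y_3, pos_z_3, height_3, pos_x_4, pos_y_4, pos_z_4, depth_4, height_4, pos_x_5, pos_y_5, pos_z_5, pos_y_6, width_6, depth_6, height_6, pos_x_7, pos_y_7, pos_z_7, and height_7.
pos_x_1 = 7.5, pos_y_1 = 6.5, pos_z_1 = 6.5, radius_1 = 1.5, pos_x_2 = 0.5, pos_y_2 = 5, pos_z_2 = 1.5, width_2 = 1.5, height_2 = 2, pos_x_3 = 9, pos_y_3 = 2, pos_z_3 = 6.5, height_3 = 2, pos_x_4 = 4.5, pos_y_4 = 6.5, pos_z_4 = 7, depth_4 = 3.5, height_4 = 3, pos_x_5 = 5.5, pos_y_5 = 2, pos_z_5 = 4.5, pos_y_6 = 1.5, width_6 = 3, depth_6 = 2, height_6 = 1.5, pos_x_7 = 7.5, pos_y_7 = 4, pos_z_7 = 3.5, height_7 = 3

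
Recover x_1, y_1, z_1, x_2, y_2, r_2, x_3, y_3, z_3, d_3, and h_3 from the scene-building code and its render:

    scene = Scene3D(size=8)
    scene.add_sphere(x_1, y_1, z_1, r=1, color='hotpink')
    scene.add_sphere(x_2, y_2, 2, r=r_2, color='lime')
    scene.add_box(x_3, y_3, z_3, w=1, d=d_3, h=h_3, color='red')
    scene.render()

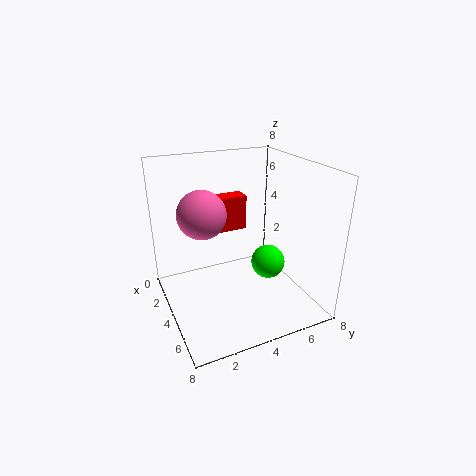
x_1 = 7, y_1 = 1, z_1 = 7, x_2 = 4, y_2 = 6, r_2 = 1, x_3 = 2, y_3 = 3, z_3 = 4, d_3 = 2, h_3 = 2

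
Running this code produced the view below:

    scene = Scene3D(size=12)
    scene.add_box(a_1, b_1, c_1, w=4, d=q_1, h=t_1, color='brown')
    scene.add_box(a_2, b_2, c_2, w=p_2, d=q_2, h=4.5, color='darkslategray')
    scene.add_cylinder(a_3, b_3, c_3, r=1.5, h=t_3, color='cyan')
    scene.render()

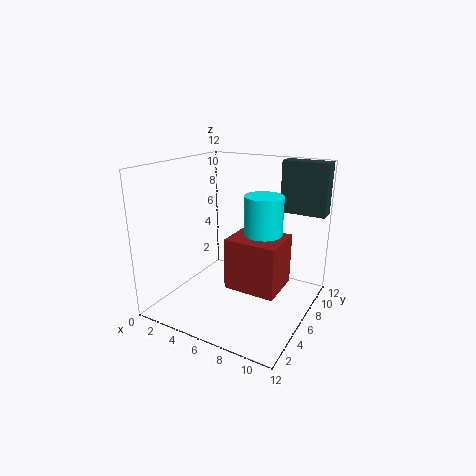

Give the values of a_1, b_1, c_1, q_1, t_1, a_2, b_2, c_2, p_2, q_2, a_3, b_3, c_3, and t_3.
a_1 = 6.5
b_1 = 3
c_1 = 3
q_1 = 3.5
t_1 = 4
a_2 = 8
b_2 = 10
c_2 = 7.5
p_2 = 4
q_2 = 1.5
a_3 = 8.5
b_3 = 5.5
c_3 = 4.5
t_3 = 5.5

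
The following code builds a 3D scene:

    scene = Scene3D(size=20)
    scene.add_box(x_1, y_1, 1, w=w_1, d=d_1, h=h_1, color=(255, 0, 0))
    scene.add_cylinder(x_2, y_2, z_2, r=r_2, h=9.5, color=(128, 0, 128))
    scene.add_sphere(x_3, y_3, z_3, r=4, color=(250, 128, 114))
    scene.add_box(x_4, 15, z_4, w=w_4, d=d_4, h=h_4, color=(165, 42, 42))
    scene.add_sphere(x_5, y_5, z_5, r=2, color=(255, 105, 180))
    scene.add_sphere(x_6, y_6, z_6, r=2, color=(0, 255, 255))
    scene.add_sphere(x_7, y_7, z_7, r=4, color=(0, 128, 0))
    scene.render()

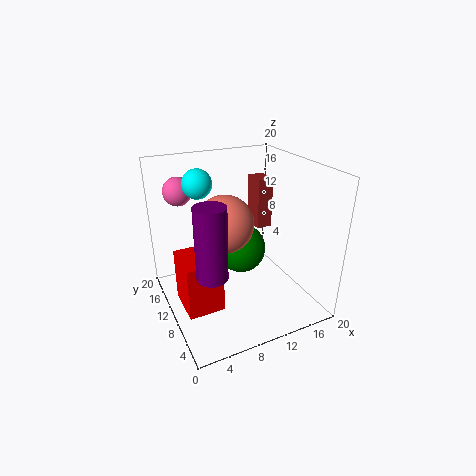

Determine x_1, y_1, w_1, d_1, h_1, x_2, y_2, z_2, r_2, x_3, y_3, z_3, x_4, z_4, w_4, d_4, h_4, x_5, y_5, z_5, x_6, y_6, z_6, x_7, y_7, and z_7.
x_1 = 1.5; y_1 = 7; w_1 = 5; d_1 = 6; h_1 = 7.5; x_2 = 4.5; y_2 = 6; z_2 = 7.5; r_2 = 2; x_3 = 8.5; y_3 = 11; z_3 = 12; x_4 = 16; z_4 = 8; w_4 = 2.5; d_4 = 3.5; h_4 = 8; x_5 = 3.5; y_5 = 15.5; z_5 = 16; x_6 = 5.5; y_6 = 13; z_6 = 17.5; x_7 = 13.5; y_7 = 16; z_7 = 4.5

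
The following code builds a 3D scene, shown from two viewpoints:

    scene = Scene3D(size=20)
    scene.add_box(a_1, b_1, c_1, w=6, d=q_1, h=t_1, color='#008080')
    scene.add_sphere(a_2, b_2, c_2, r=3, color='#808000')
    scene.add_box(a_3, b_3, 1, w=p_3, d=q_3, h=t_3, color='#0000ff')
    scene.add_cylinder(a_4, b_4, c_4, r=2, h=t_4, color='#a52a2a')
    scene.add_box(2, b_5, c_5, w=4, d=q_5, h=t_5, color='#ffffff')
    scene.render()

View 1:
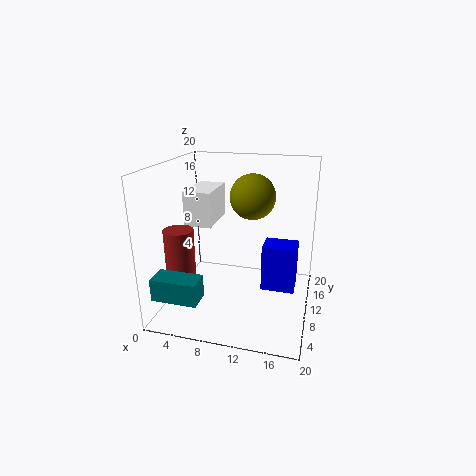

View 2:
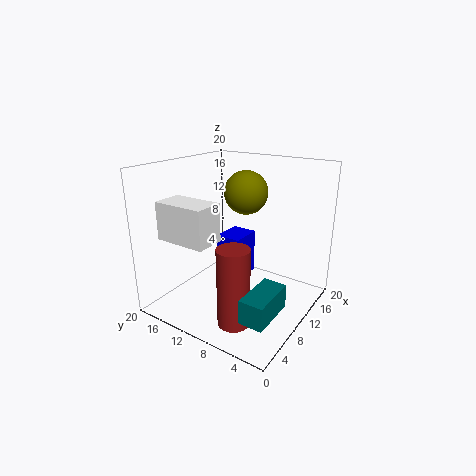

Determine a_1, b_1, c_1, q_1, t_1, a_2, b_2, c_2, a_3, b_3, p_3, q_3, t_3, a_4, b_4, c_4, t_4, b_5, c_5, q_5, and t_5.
a_1 = 1, b_1 = 1, c_1 = 4, q_1 = 3, t_1 = 3, a_2 = 12, b_2 = 10, c_2 = 16, a_3 = 13, b_3 = 12, p_3 = 5, q_3 = 4, t_3 = 7, a_4 = 3, b_4 = 6, c_4 = 2, t_4 = 10, b_5 = 10, c_5 = 11, q_5 = 7, t_5 = 5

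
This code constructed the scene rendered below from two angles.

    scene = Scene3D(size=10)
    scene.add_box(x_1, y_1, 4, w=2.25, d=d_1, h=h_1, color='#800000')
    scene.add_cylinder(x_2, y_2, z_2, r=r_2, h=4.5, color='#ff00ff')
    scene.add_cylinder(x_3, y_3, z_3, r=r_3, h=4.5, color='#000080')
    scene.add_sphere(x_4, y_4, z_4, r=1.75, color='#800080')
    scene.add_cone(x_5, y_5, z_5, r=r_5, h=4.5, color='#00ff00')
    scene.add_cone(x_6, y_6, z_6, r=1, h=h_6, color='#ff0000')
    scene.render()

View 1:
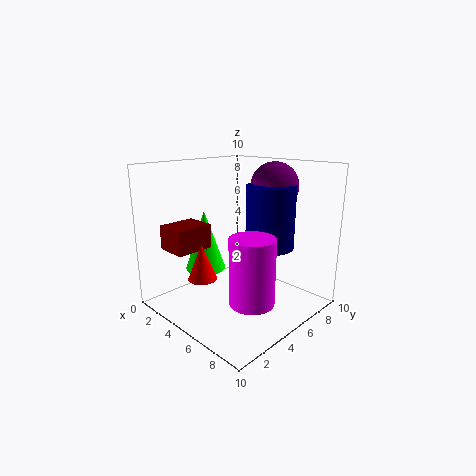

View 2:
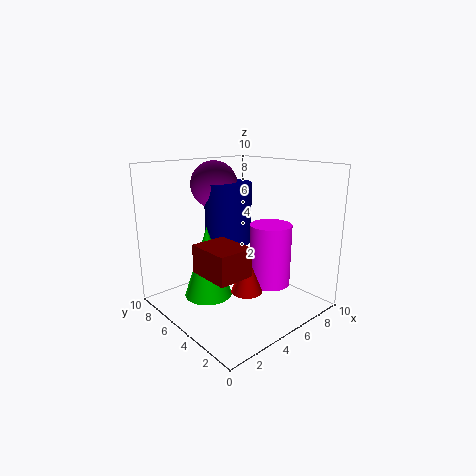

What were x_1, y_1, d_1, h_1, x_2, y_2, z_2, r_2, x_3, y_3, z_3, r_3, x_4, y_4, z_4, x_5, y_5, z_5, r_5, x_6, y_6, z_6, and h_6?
x_1 = 0.75; y_1 = 1.5; d_1 = 2.75; h_1 = 1.75; x_2 = 7.25; y_2 = 4; z_2 = 1.25; r_2 = 1.5; x_3 = 6; y_3 = 7.25; z_3 = 4; r_3 = 1.75; x_4 = 5.5; y_4 = 8.25; z_4 = 8.25; x_5 = 2; y_5 = 4.5; z_5 = 2; r_5 = 1.5; x_6 = 3.75; y_6 = 2.75; z_6 = 2.25; h_6 = 2.5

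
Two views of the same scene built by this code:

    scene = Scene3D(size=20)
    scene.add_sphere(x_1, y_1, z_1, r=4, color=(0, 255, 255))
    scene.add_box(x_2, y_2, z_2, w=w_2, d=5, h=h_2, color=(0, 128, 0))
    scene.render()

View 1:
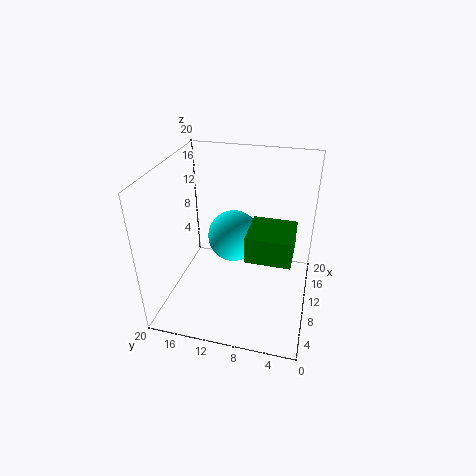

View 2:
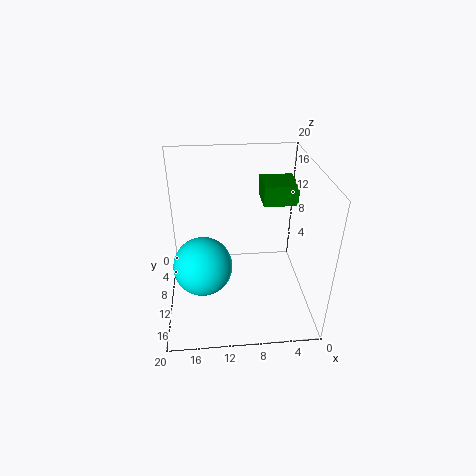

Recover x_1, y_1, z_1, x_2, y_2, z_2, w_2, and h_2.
x_1 = 15, y_1 = 12, z_1 = 7, x_2 = 1, y_2 = 2, z_2 = 13, w_2 = 5, h_2 = 3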